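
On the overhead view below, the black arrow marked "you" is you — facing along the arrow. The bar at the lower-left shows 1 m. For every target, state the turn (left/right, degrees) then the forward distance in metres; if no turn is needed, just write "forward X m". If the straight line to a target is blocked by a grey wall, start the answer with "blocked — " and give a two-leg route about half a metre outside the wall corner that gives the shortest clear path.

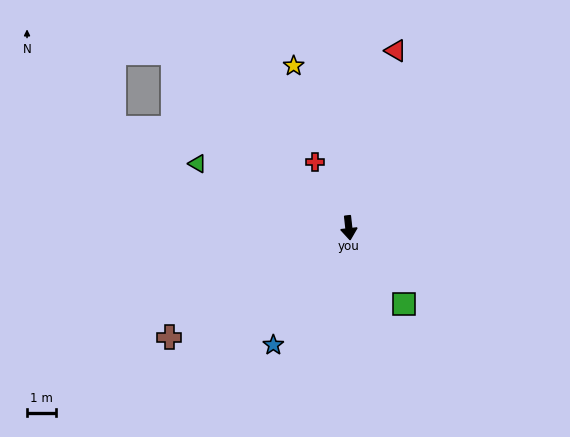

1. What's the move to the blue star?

turn right 39°, forward 4.8 m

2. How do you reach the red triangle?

turn left 159°, forward 6.3 m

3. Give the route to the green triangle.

turn right 119°, forward 5.6 m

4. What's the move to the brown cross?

turn right 65°, forward 7.2 m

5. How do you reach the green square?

turn left 30°, forward 3.2 m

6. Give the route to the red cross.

turn right 159°, forward 2.5 m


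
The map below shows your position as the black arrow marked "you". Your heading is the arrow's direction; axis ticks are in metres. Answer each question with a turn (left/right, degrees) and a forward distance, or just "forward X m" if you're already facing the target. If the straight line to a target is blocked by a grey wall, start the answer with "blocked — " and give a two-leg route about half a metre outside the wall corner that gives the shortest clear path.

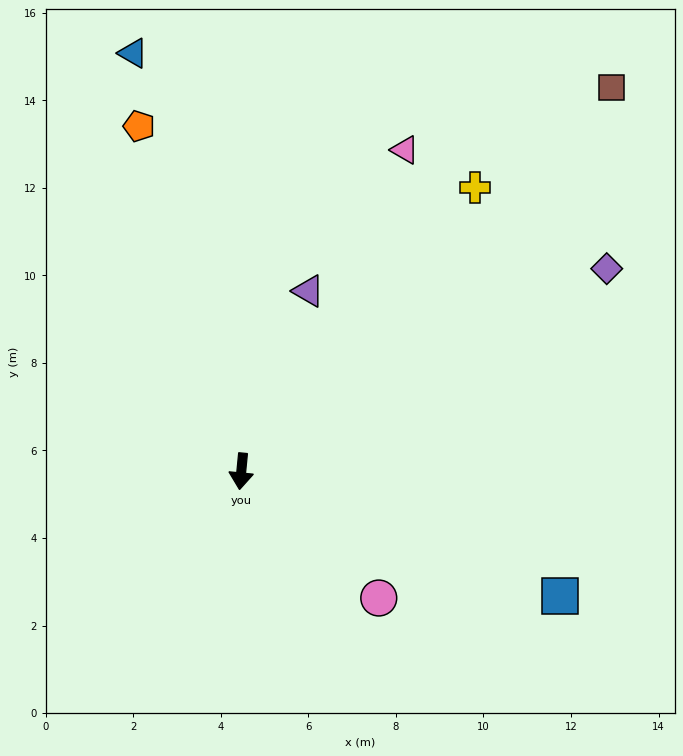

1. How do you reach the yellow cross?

turn left 146°, forward 8.4 m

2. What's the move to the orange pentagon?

turn right 158°, forward 8.2 m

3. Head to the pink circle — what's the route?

turn left 53°, forward 4.3 m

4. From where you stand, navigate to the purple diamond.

turn left 125°, forward 9.5 m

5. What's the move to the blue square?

turn left 74°, forward 7.8 m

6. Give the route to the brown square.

turn left 142°, forward 12.2 m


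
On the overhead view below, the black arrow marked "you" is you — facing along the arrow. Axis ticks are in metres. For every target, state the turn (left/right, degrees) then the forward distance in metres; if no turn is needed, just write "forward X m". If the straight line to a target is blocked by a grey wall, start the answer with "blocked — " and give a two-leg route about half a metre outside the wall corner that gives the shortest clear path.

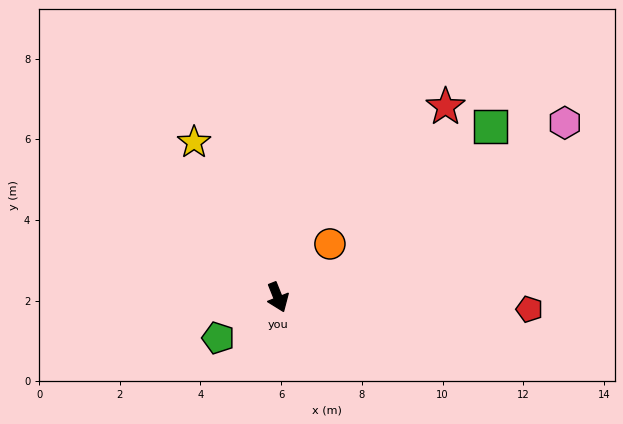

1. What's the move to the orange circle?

turn left 114°, forward 1.8 m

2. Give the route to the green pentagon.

turn right 77°, forward 1.8 m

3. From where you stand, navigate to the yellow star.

turn right 173°, forward 4.4 m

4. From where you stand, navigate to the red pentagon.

turn left 66°, forward 6.2 m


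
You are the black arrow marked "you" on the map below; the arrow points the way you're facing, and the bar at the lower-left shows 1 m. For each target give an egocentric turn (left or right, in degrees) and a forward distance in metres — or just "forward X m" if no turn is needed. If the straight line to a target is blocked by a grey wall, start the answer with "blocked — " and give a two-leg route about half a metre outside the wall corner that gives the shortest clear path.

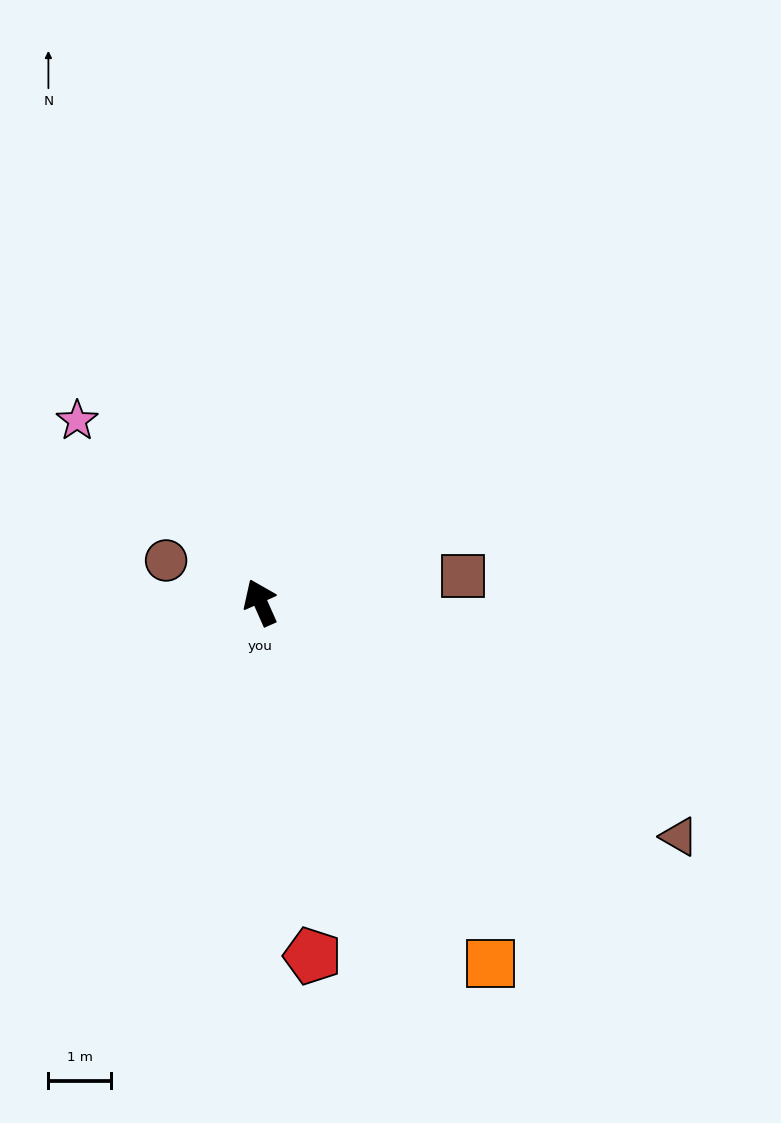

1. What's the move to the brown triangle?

turn right 143°, forward 7.7 m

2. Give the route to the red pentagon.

turn left 164°, forward 5.7 m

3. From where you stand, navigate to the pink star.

turn left 21°, forward 4.1 m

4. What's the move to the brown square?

turn right 107°, forward 3.3 m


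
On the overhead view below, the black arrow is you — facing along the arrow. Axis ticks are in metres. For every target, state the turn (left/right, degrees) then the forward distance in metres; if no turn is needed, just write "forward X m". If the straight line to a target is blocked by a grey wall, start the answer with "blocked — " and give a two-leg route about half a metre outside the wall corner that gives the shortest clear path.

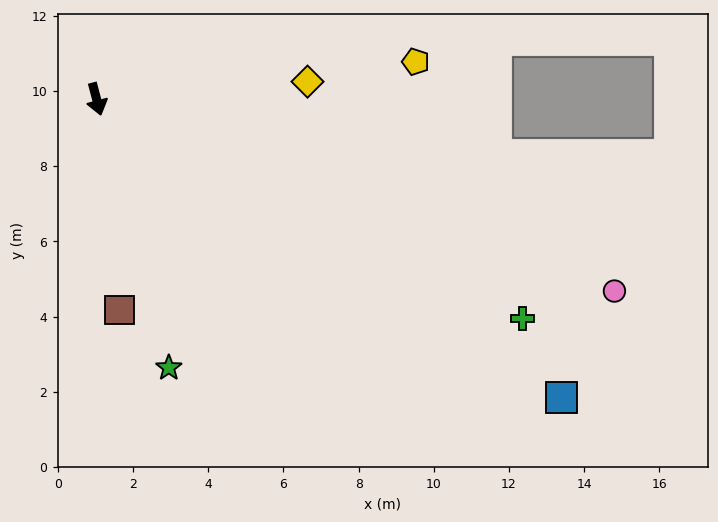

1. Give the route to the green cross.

turn left 48°, forward 12.7 m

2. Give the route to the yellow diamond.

turn left 80°, forward 5.6 m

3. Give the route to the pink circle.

turn left 55°, forward 14.7 m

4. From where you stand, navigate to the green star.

forward 7.4 m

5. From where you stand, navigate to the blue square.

turn left 43°, forward 14.7 m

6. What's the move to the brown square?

turn right 9°, forward 5.6 m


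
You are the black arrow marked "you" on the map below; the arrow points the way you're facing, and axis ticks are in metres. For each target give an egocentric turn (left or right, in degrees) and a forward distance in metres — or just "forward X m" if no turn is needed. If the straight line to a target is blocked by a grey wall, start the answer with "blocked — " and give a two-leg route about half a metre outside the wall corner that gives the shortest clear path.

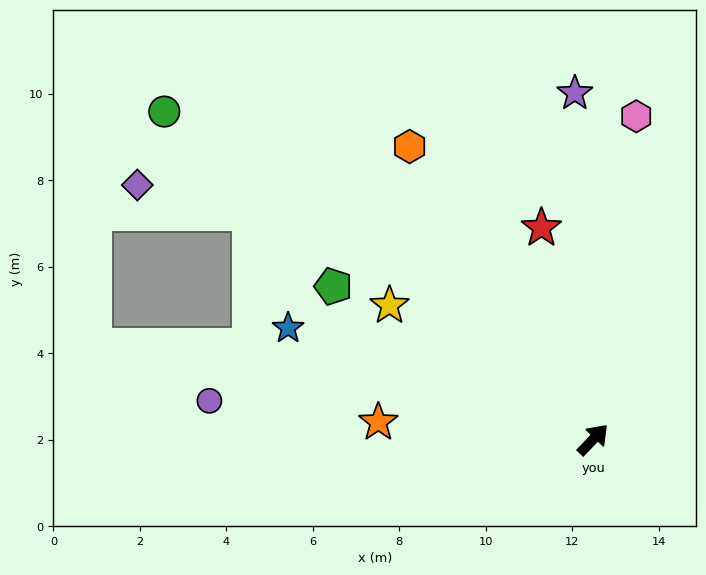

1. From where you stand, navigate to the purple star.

turn left 47°, forward 8.0 m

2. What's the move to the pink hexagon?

turn left 36°, forward 7.5 m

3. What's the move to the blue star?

turn left 114°, forward 7.5 m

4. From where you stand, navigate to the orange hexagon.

turn left 76°, forward 8.0 m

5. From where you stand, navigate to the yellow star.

turn left 100°, forward 5.6 m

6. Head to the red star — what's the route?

turn left 58°, forward 5.0 m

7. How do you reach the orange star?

turn left 129°, forward 5.0 m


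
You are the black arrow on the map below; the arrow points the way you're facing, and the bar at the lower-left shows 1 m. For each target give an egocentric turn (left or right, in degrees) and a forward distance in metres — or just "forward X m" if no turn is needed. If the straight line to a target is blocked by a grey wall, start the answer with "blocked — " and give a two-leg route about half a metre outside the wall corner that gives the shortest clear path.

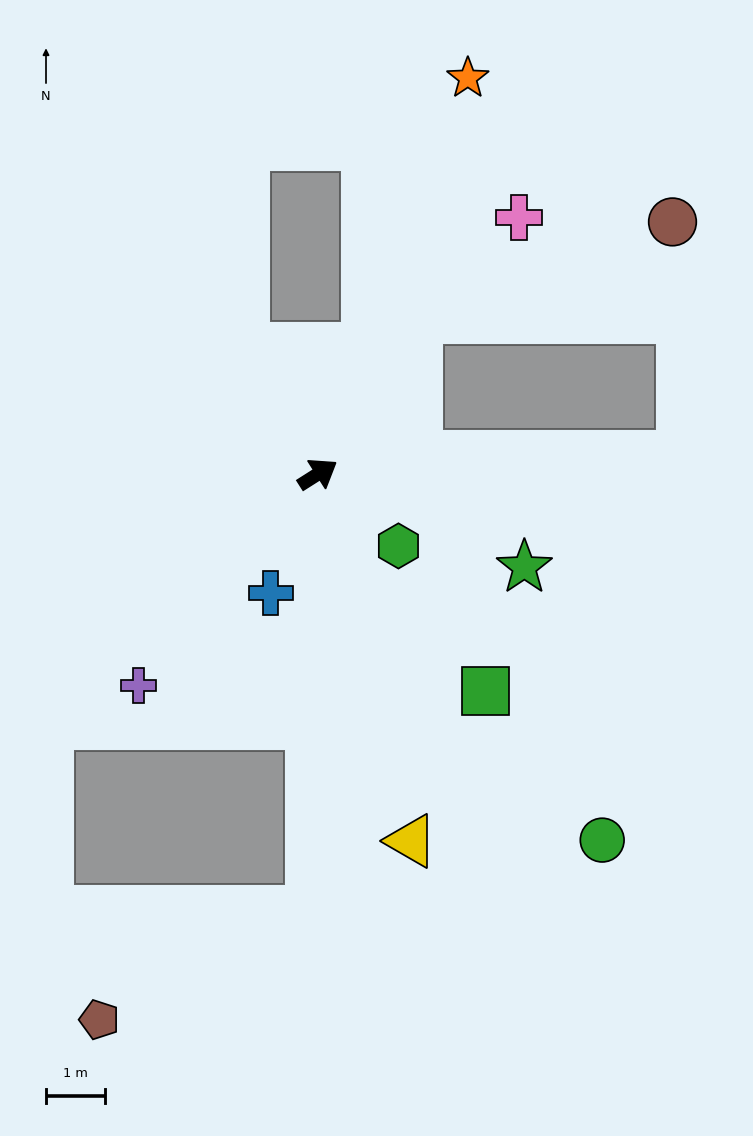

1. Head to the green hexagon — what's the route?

turn right 74°, forward 1.8 m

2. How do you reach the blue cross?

turn right 144°, forward 2.2 m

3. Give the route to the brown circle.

blocked — turn left 25°, forward 3.1 m, then turn right 37°, forward 4.6 m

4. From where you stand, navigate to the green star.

turn right 57°, forward 3.8 m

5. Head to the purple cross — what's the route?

turn right 163°, forward 4.7 m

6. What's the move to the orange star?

turn left 37°, forward 7.1 m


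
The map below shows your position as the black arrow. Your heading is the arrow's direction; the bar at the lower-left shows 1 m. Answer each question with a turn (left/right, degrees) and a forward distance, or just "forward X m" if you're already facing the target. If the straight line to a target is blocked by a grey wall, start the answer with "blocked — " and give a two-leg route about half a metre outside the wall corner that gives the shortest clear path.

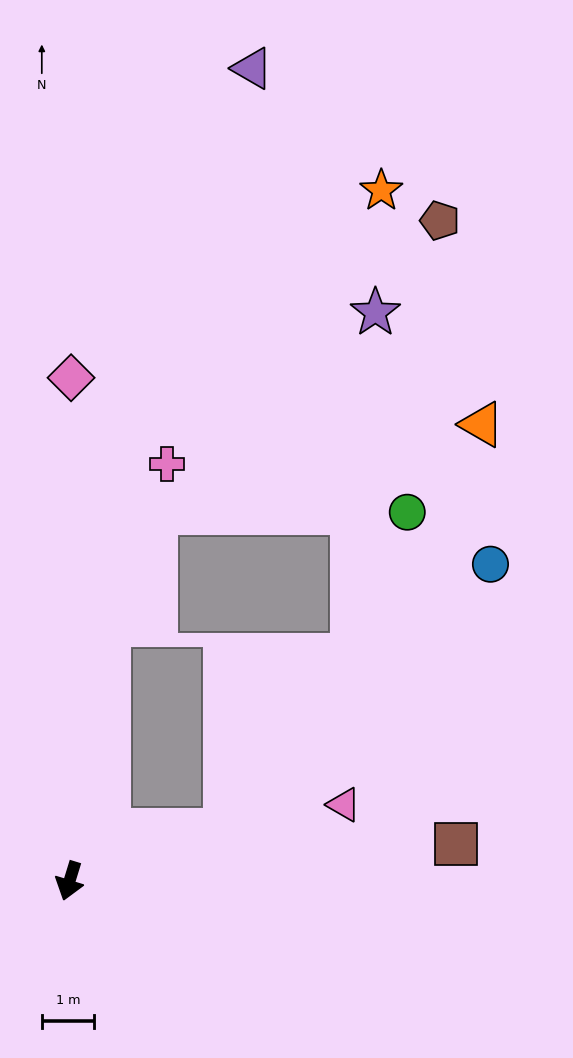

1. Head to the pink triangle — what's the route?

turn left 123°, forward 5.4 m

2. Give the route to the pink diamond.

turn right 163°, forward 9.6 m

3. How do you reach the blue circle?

blocked — turn left 125°, forward 3.1 m, then turn left 27°, forward 7.1 m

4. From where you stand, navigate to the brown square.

turn left 113°, forward 7.4 m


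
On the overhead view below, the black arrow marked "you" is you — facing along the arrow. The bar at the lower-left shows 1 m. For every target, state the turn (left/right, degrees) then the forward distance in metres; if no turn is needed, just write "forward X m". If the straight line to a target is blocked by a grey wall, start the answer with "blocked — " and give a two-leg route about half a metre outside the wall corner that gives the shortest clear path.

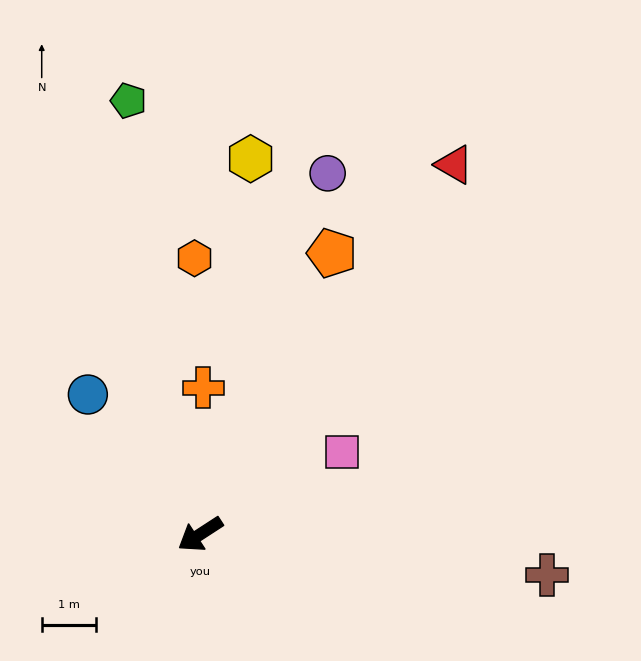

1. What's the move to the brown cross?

turn left 140°, forward 6.4 m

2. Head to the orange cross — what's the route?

turn right 124°, forward 2.7 m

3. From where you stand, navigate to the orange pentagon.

turn right 148°, forward 5.7 m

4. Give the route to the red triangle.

turn right 158°, forward 8.2 m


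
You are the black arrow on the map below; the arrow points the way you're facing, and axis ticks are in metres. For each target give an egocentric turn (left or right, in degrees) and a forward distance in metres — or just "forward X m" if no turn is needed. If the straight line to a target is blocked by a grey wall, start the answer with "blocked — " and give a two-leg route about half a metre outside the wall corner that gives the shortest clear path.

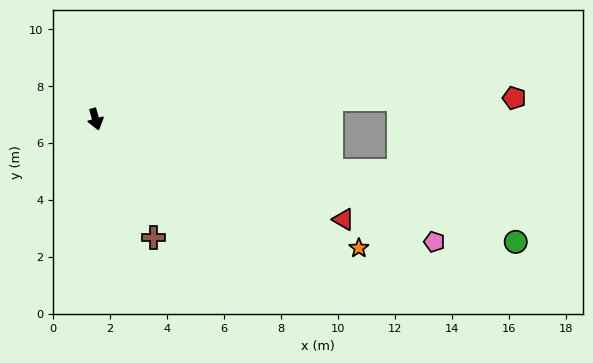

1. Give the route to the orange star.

turn left 48°, forward 10.3 m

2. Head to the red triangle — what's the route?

turn left 52°, forward 9.4 m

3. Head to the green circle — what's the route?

turn left 58°, forward 15.4 m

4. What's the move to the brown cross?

turn left 11°, forward 4.6 m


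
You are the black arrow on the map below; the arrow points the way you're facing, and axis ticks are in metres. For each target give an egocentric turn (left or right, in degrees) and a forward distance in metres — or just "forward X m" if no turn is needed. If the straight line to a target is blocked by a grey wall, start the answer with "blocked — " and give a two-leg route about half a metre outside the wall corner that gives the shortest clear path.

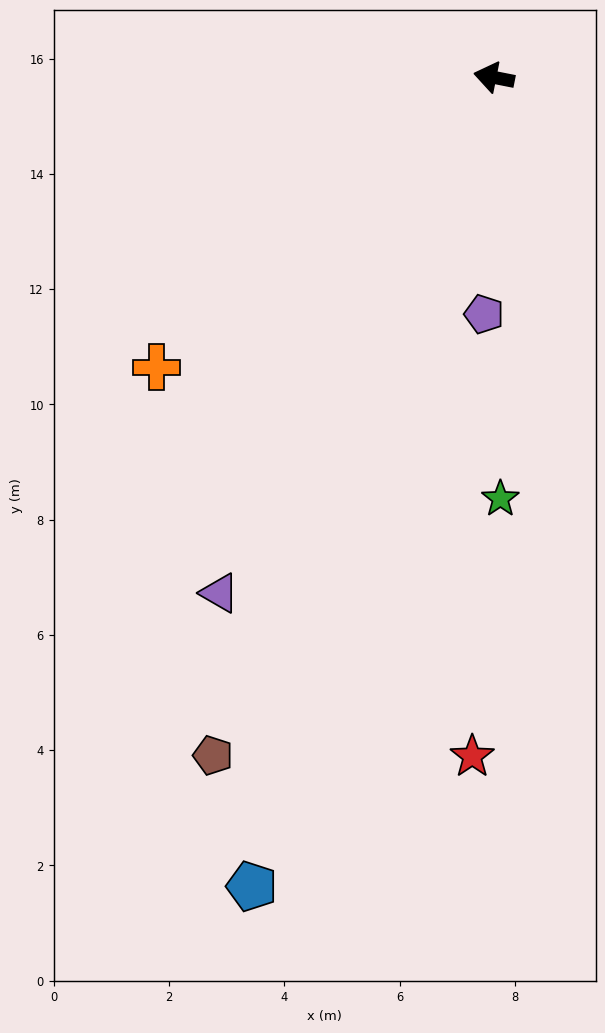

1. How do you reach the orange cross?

turn left 52°, forward 7.7 m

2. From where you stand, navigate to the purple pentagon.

turn left 99°, forward 4.1 m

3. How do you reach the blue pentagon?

turn left 85°, forward 14.7 m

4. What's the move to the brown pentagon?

turn left 79°, forward 12.7 m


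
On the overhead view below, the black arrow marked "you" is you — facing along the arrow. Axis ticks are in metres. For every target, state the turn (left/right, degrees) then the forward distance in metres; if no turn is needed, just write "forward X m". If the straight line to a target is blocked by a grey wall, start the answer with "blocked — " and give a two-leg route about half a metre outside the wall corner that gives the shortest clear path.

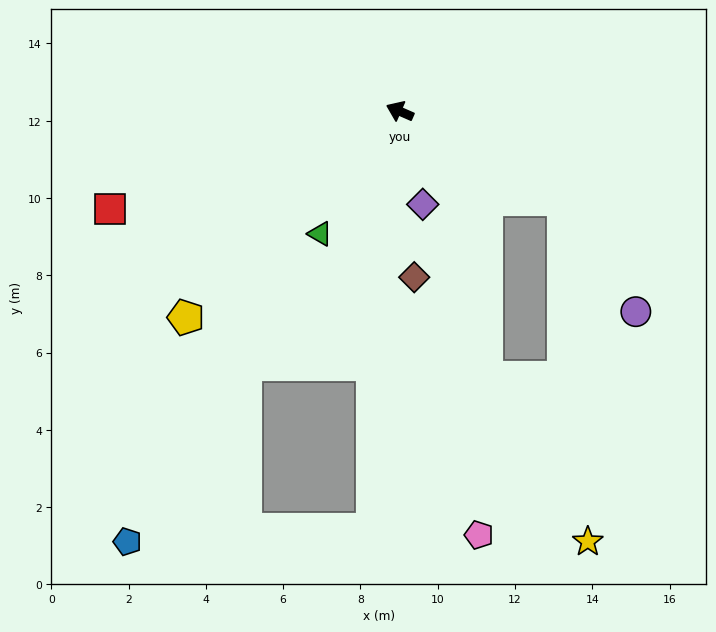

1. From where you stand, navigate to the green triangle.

turn left 81°, forward 3.8 m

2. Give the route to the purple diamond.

turn left 127°, forward 2.5 m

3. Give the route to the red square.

turn left 42°, forward 7.9 m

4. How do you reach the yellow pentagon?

turn left 68°, forward 7.7 m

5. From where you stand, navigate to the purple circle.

blocked — turn left 175°, forward 4.8 m, then turn right 29°, forward 3.5 m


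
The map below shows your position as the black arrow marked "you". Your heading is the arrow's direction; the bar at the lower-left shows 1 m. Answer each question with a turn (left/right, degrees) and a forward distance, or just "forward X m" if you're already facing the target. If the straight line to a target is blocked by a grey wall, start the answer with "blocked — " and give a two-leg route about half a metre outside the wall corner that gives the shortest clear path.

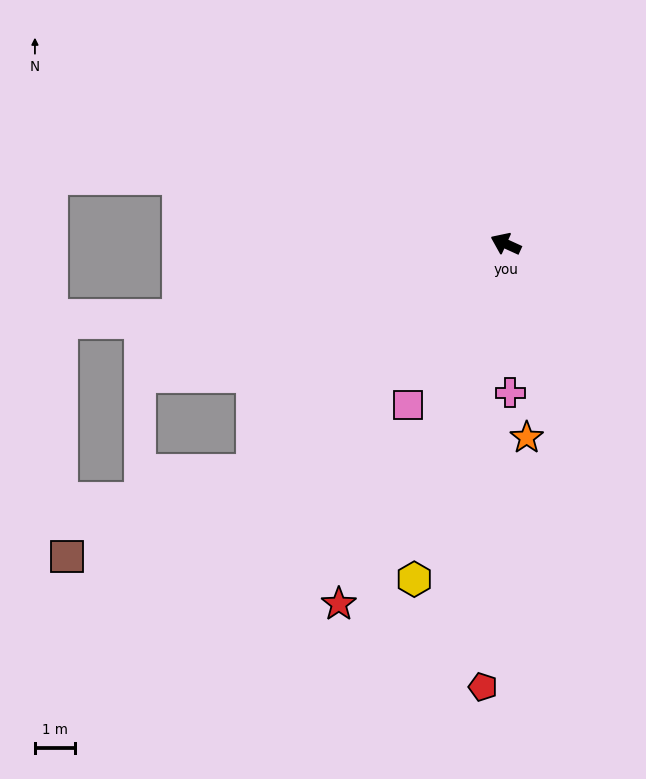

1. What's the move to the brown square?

blocked — turn left 67°, forward 8.5 m, then turn right 18°, forward 5.1 m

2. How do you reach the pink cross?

turn left 116°, forward 3.7 m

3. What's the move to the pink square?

turn left 83°, forward 4.7 m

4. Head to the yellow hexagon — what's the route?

turn left 99°, forward 8.7 m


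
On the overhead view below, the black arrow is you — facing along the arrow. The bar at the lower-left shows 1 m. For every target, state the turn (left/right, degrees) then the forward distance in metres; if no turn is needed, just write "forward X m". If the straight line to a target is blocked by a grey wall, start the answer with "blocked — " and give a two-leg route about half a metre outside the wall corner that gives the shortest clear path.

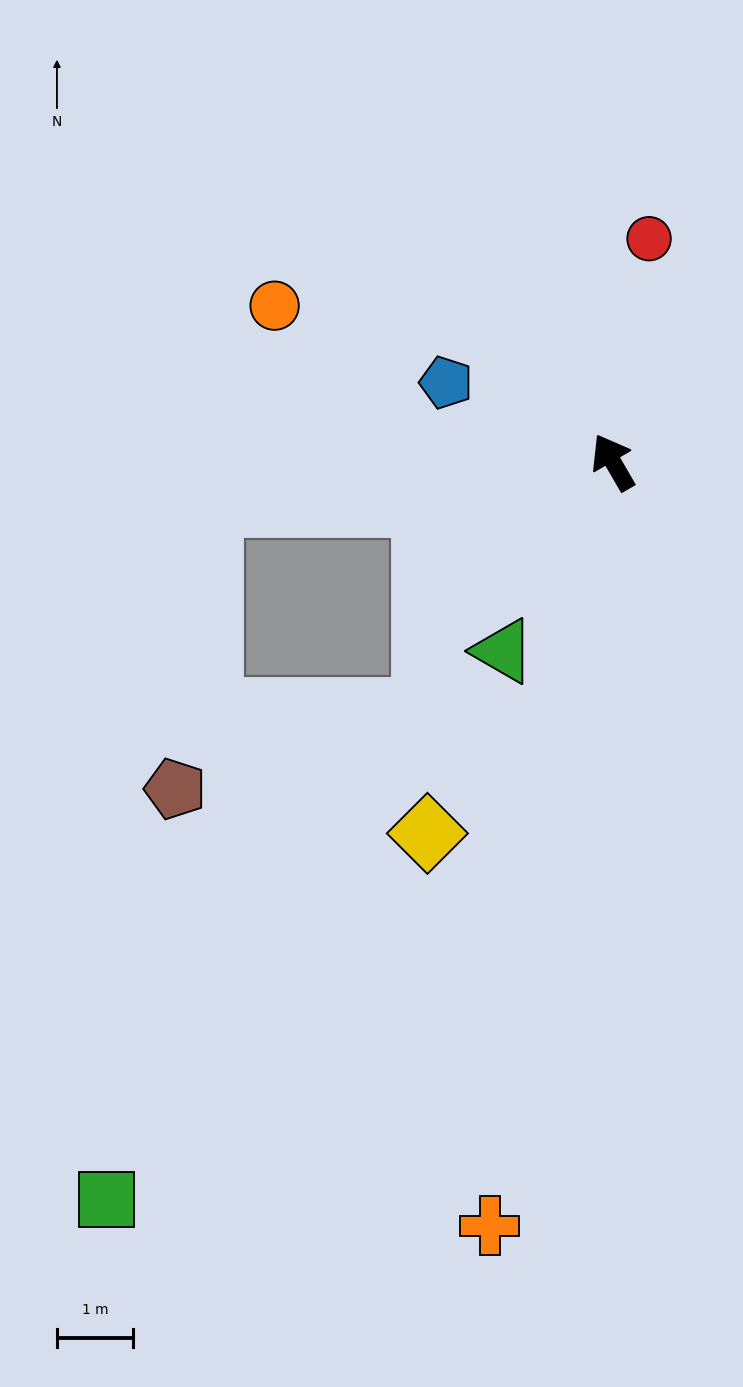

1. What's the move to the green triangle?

turn left 120°, forward 2.9 m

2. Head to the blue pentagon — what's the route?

turn left 34°, forward 2.4 m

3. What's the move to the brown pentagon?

blocked — turn left 66°, forward 5.3 m, then turn left 77°, forward 3.7 m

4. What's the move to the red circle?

turn right 39°, forward 3.0 m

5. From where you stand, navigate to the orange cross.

turn left 141°, forward 10.1 m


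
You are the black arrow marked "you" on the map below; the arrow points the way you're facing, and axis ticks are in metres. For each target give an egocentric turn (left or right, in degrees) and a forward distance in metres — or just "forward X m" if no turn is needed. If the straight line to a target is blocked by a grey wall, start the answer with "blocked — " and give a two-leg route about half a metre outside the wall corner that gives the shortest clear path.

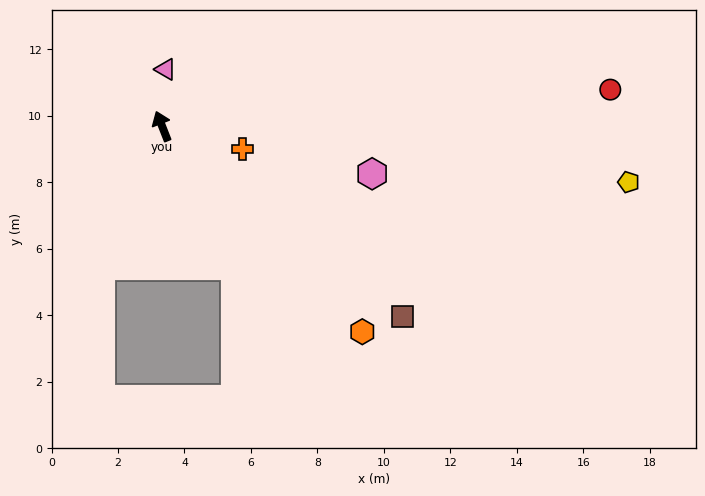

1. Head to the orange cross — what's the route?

turn right 127°, forward 2.5 m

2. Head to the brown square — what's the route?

turn right 150°, forward 9.2 m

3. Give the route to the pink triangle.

turn right 25°, forward 1.7 m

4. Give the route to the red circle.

turn right 107°, forward 13.5 m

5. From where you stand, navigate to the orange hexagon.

turn right 157°, forward 8.6 m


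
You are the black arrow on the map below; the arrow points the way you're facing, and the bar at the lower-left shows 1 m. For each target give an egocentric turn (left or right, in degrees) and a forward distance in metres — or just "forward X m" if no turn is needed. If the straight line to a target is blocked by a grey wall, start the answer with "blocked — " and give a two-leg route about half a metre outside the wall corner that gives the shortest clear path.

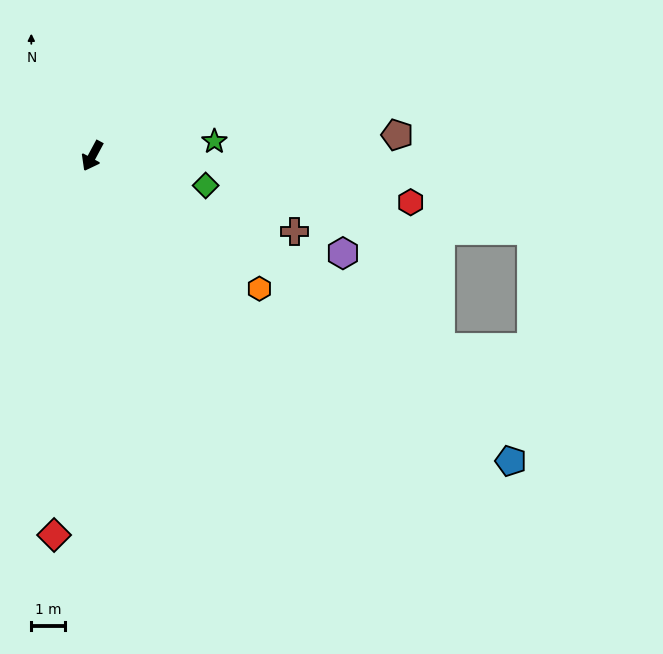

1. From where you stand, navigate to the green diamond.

turn left 104°, forward 3.5 m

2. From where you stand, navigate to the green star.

turn left 125°, forward 3.6 m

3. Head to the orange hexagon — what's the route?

turn left 80°, forward 6.3 m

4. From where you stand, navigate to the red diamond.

turn left 22°, forward 11.3 m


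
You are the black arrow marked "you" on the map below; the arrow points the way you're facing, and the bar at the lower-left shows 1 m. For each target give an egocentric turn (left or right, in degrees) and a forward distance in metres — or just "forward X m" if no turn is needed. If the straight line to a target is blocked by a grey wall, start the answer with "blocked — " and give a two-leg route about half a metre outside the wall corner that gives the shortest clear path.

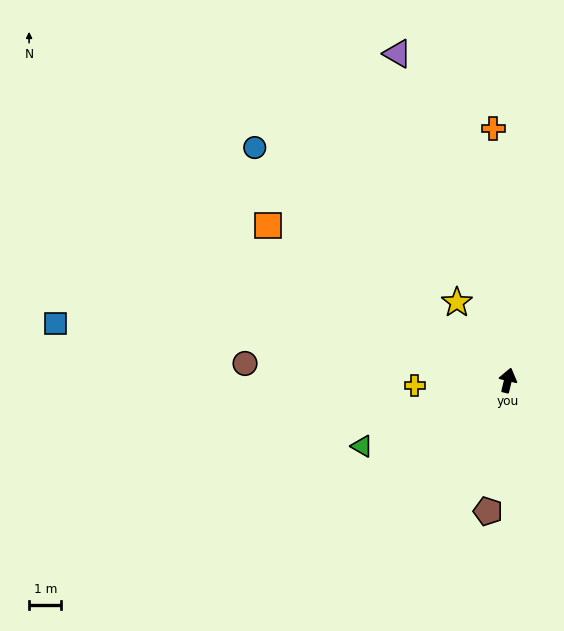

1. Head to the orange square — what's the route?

turn left 71°, forward 8.8 m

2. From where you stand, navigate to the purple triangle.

turn left 32°, forward 10.6 m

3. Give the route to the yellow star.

turn left 47°, forward 2.9 m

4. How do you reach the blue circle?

turn left 61°, forward 10.6 m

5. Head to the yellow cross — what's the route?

turn left 107°, forward 2.9 m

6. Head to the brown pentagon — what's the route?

turn right 175°, forward 4.1 m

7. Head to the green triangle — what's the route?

turn left 128°, forward 4.9 m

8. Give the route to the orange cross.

turn left 17°, forward 7.8 m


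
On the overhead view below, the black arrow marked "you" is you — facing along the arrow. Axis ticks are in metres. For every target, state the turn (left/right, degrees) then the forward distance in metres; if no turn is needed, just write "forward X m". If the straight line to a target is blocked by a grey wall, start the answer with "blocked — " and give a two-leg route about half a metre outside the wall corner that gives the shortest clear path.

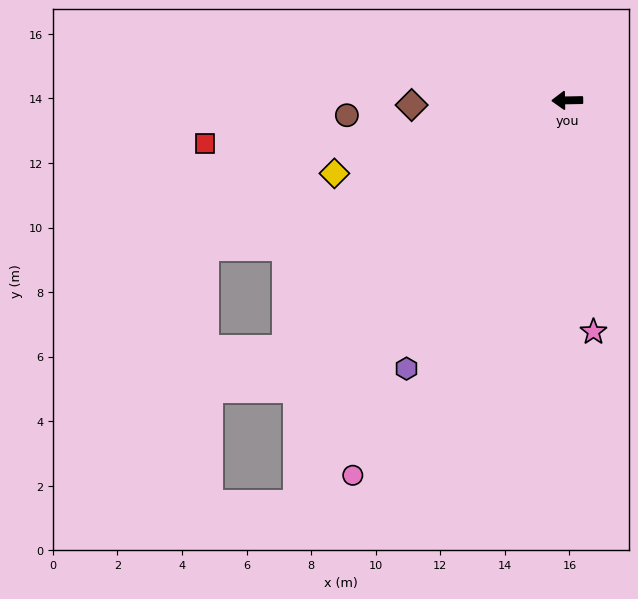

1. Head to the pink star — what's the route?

turn left 95°, forward 7.2 m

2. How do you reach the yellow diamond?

turn left 16°, forward 7.6 m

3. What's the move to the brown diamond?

forward 4.8 m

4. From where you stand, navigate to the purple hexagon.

turn left 58°, forward 9.7 m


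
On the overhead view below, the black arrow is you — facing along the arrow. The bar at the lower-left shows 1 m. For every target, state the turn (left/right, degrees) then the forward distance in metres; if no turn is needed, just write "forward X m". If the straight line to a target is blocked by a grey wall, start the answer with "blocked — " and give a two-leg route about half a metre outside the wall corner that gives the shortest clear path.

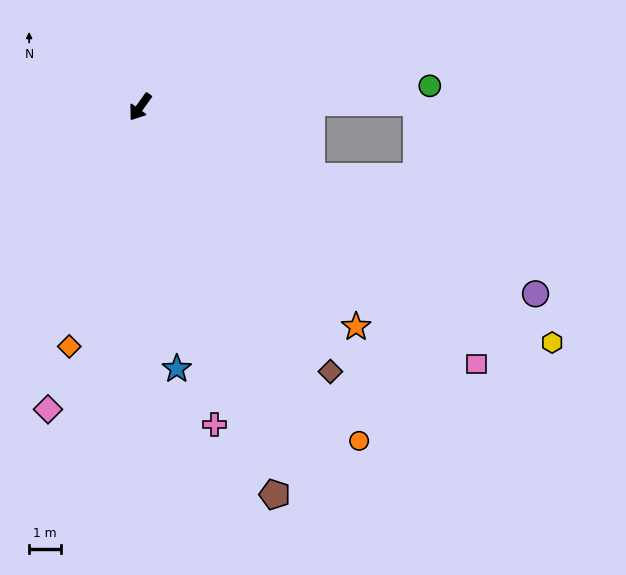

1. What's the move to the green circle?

turn left 130°, forward 9.0 m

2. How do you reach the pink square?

turn left 88°, forward 13.1 m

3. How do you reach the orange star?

turn left 80°, forward 9.6 m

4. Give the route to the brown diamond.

turn left 71°, forward 10.1 m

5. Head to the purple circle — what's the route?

turn left 100°, forward 13.6 m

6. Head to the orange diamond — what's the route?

turn left 19°, forward 7.7 m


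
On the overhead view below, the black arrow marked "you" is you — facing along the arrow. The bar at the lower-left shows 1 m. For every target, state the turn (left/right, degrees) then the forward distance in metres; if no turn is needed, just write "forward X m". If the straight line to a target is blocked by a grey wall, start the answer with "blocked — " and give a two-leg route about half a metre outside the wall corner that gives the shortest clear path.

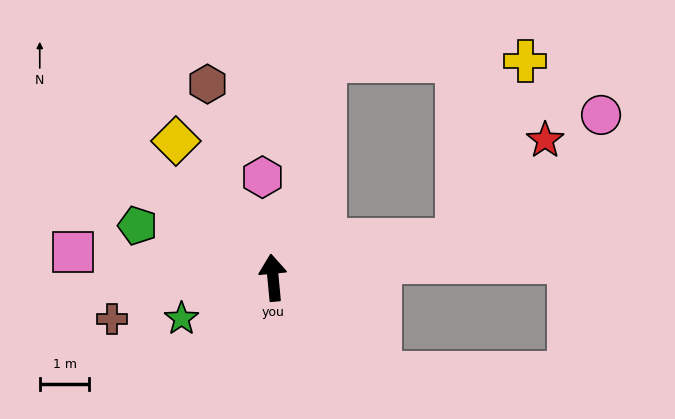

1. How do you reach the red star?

blocked — turn right 84°, forward 3.8 m, then turn left 37°, forward 2.7 m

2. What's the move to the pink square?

turn left 77°, forward 4.1 m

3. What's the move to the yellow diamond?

turn left 30°, forward 3.4 m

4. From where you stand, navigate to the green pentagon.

turn left 64°, forward 2.9 m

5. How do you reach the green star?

turn left 109°, forward 2.0 m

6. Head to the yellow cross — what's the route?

blocked — turn right 84°, forward 3.8 m, then turn left 57°, forward 3.9 m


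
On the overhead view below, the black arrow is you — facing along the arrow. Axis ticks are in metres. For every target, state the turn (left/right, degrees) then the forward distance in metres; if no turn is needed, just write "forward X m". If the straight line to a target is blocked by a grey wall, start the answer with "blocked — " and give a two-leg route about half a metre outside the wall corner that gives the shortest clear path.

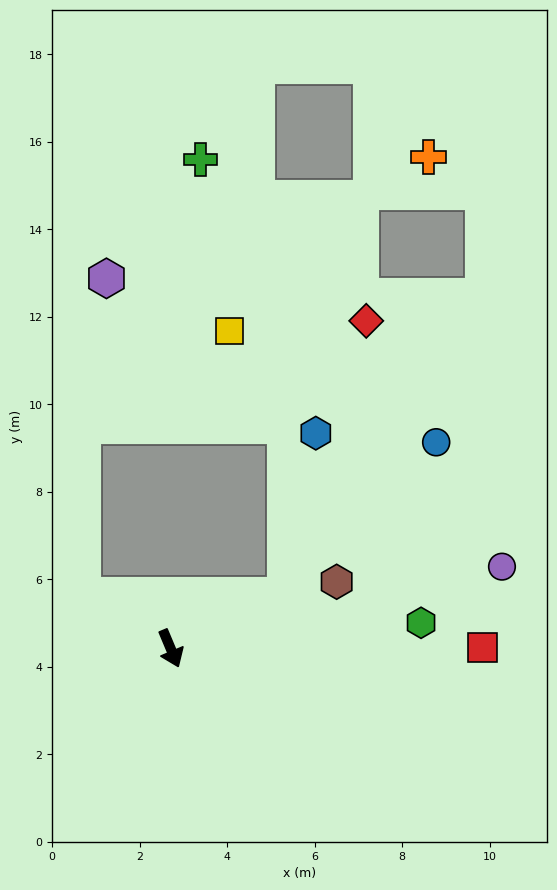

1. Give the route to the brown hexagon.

turn left 89°, forward 4.1 m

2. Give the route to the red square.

turn left 67°, forward 7.1 m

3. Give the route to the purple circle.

turn left 81°, forward 7.8 m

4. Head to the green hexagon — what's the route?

turn left 73°, forward 5.8 m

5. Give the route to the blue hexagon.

blocked — turn left 92°, forward 2.9 m, then turn left 55°, forward 3.8 m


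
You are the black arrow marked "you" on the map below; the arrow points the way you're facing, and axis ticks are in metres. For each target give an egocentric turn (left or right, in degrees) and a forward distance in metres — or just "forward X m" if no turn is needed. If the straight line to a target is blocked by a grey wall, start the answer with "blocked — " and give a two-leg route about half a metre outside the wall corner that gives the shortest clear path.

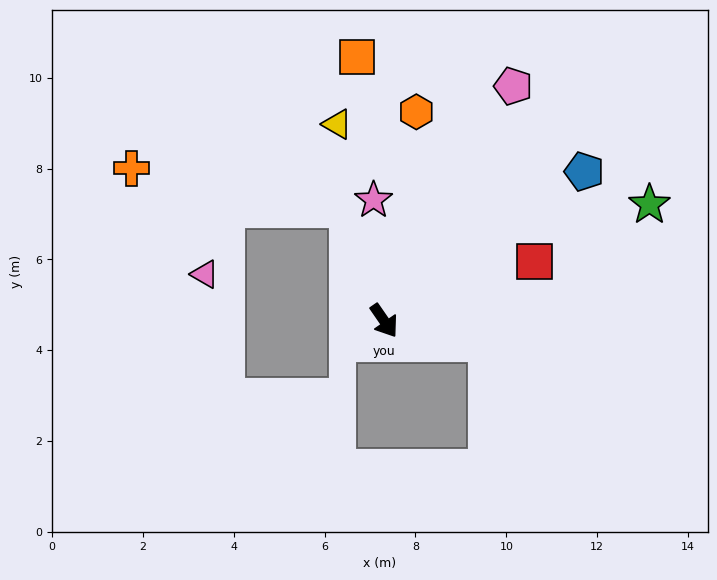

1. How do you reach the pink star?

turn left 150°, forward 2.7 m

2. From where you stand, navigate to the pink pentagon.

turn left 117°, forward 5.9 m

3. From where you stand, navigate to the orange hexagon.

turn left 137°, forward 4.7 m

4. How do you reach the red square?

turn left 77°, forward 3.6 m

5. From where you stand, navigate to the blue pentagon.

turn left 92°, forward 5.5 m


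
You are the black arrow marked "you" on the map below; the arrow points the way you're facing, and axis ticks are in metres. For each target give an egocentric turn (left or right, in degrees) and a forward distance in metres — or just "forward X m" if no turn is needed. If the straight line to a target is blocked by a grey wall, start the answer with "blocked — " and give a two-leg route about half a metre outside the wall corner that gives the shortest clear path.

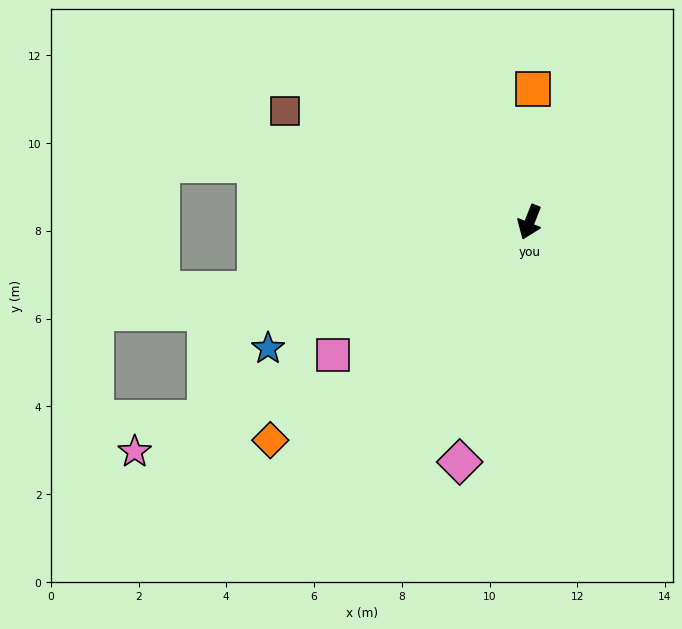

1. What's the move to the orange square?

turn right 160°, forward 3.0 m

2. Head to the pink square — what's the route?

turn right 34°, forward 5.4 m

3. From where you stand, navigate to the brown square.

turn right 93°, forward 6.1 m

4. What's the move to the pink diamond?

turn left 5°, forward 5.7 m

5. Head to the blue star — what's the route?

turn right 43°, forward 6.6 m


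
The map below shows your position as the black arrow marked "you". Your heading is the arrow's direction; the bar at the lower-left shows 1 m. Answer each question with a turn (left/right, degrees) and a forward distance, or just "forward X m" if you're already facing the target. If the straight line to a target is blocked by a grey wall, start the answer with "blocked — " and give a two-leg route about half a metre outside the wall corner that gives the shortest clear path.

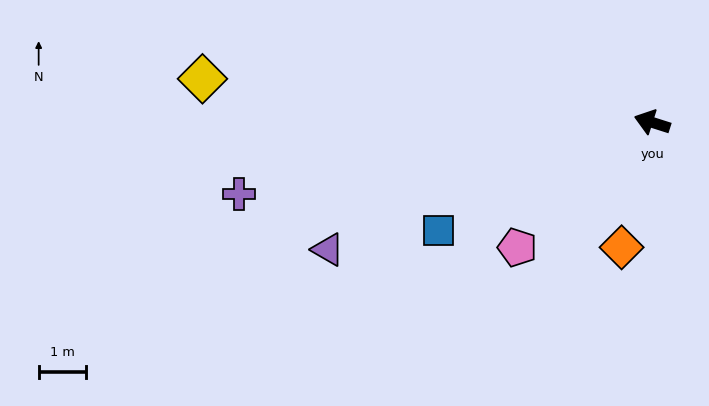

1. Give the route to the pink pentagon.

turn left 61°, forward 3.9 m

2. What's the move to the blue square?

turn left 45°, forward 5.1 m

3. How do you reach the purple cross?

turn left 27°, forward 8.9 m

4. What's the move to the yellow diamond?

turn left 12°, forward 9.6 m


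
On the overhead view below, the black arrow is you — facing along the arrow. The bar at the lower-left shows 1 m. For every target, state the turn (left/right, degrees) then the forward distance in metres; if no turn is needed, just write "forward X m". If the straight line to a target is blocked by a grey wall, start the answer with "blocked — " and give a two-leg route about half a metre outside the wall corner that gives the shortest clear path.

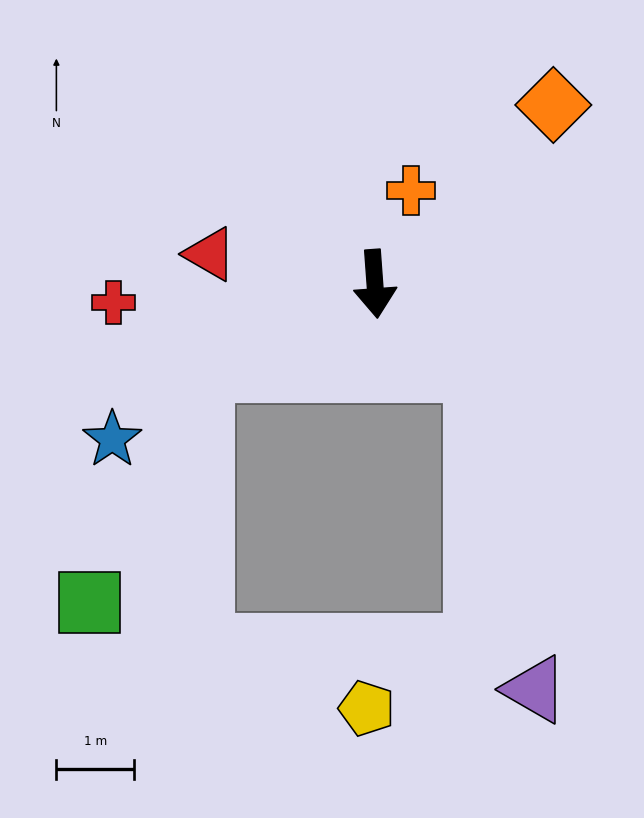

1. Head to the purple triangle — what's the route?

blocked — turn left 46°, forward 1.7 m, then turn right 40°, forward 4.2 m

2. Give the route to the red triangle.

turn right 104°, forward 2.1 m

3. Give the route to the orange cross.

turn left 155°, forward 1.3 m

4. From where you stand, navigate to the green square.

blocked — turn right 68°, forward 2.5 m, then turn left 38°, forward 3.3 m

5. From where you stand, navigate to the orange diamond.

turn left 131°, forward 3.2 m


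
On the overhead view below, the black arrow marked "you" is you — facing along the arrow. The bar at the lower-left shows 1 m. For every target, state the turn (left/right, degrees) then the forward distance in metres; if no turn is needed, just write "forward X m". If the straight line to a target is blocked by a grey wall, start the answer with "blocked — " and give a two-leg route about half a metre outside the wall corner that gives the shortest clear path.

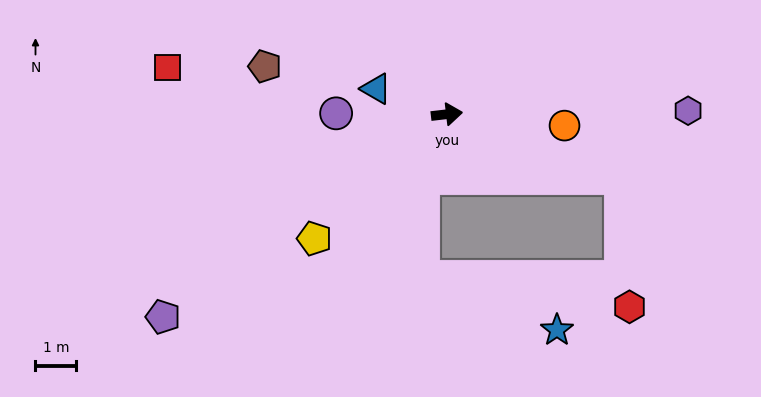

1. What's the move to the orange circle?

turn right 12°, forward 2.9 m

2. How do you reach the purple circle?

turn left 173°, forward 2.7 m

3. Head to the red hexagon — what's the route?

blocked — turn right 27°, forward 4.5 m, then turn right 66°, forward 3.2 m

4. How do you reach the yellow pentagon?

turn right 143°, forward 4.4 m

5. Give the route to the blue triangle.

turn left 154°, forward 1.8 m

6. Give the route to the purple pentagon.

turn right 151°, forward 8.5 m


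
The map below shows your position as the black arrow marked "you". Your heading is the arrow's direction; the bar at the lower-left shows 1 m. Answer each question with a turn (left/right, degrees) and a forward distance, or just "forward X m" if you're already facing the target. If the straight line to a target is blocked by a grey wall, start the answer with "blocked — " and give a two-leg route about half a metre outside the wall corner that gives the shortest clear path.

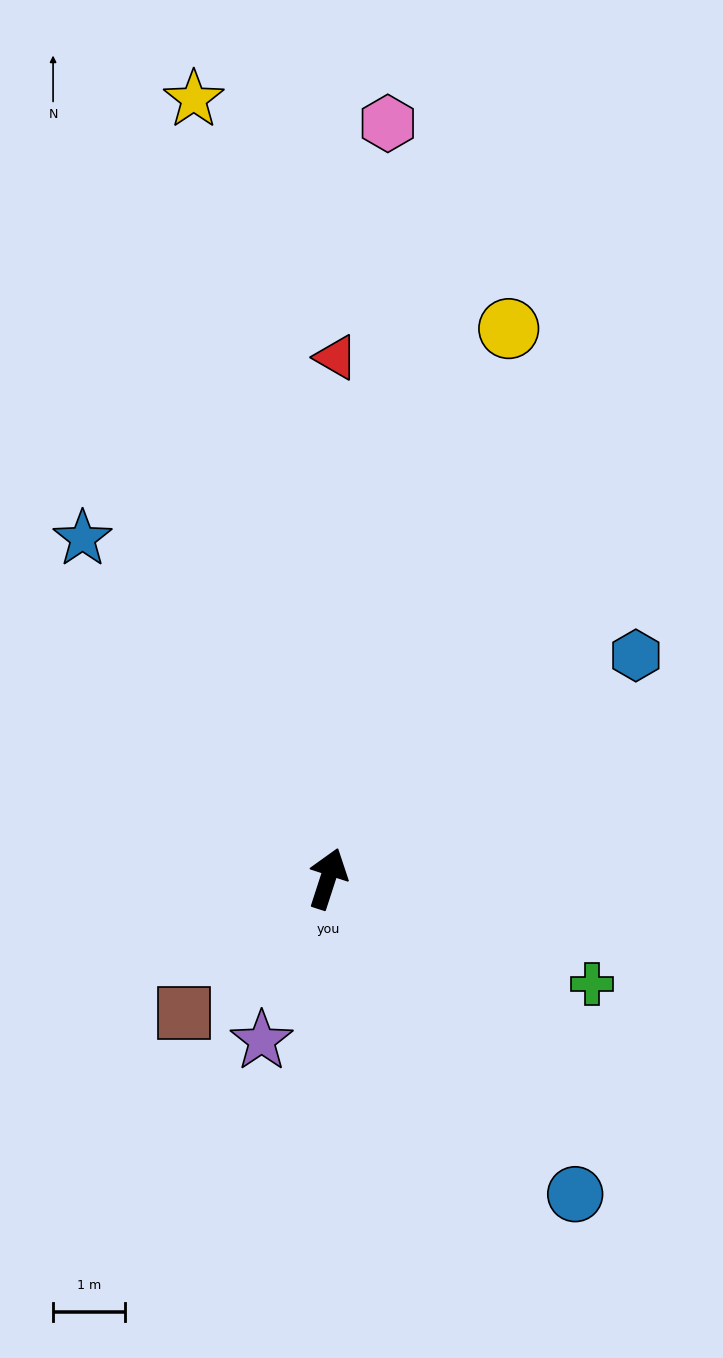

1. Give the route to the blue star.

turn left 54°, forward 5.9 m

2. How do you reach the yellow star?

turn left 28°, forward 11.0 m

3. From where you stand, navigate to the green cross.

turn right 94°, forward 4.0 m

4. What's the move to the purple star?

turn left 176°, forward 2.4 m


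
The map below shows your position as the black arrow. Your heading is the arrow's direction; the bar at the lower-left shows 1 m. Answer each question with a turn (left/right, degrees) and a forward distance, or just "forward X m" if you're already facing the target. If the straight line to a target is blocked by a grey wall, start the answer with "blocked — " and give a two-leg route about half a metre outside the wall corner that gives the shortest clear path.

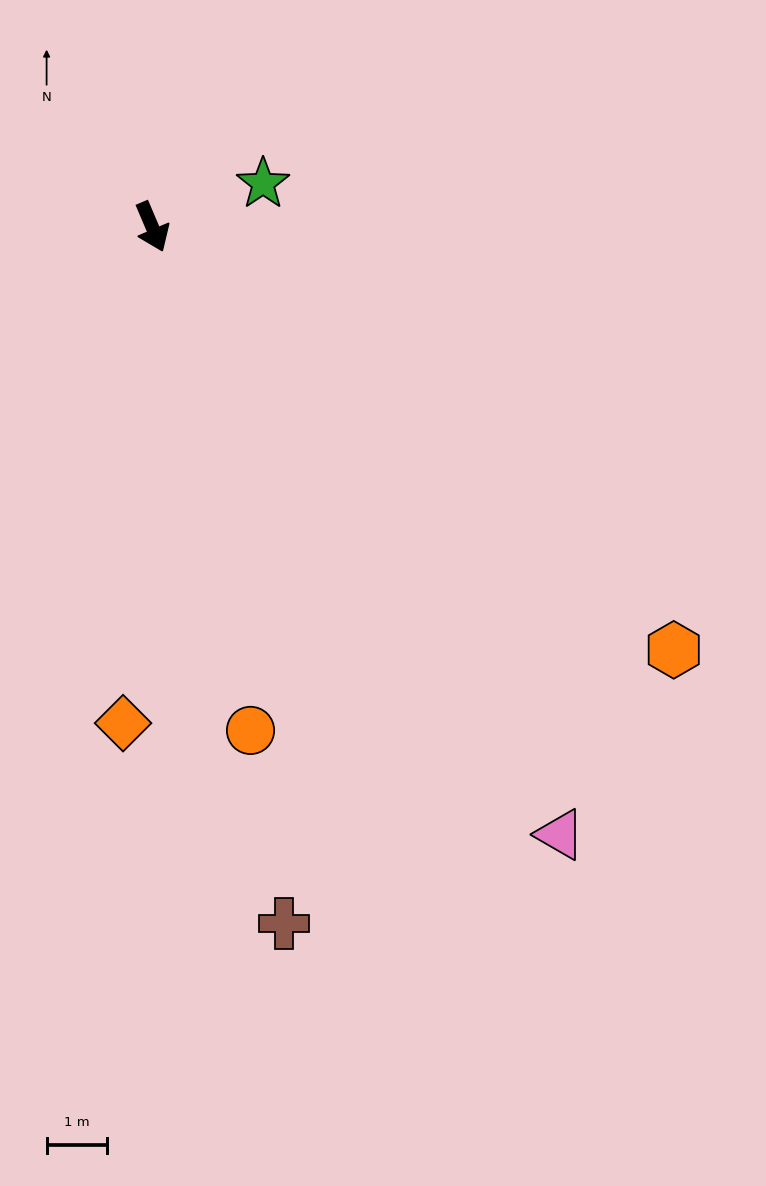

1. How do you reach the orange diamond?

turn right 26°, forward 8.3 m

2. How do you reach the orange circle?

turn right 12°, forward 8.5 m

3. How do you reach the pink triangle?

turn left 11°, forward 12.2 m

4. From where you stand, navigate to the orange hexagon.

turn left 28°, forward 11.2 m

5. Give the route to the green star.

turn left 88°, forward 2.0 m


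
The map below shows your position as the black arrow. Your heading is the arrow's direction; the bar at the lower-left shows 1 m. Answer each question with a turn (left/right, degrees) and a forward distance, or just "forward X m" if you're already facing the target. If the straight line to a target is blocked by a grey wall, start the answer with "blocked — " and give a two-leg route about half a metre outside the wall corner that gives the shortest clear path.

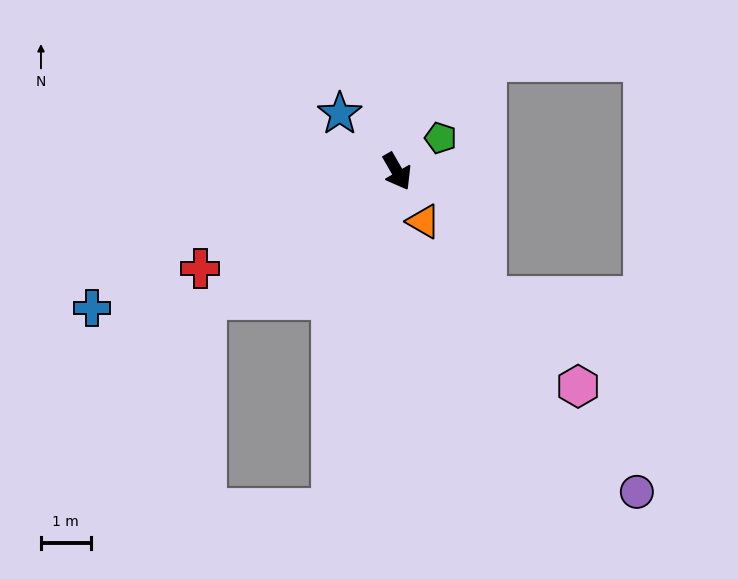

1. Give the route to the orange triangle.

turn right 2°, forward 1.1 m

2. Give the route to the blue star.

turn right 165°, forward 1.6 m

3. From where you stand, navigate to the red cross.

turn right 94°, forward 4.4 m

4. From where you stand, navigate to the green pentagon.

turn left 98°, forward 1.1 m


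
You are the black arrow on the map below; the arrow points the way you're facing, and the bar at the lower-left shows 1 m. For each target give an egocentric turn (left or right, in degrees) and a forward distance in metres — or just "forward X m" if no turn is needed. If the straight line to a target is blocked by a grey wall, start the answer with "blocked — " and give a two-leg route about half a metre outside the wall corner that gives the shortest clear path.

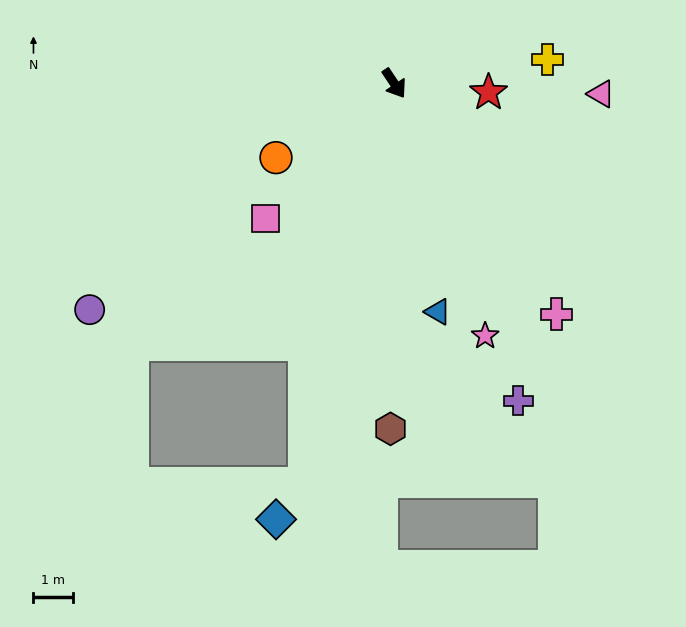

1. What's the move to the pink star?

turn right 14°, forward 6.9 m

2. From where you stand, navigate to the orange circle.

turn right 92°, forward 3.6 m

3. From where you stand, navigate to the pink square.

turn right 77°, forward 4.8 m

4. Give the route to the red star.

turn left 51°, forward 2.4 m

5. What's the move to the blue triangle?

turn right 23°, forward 6.0 m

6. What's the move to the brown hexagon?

turn right 34°, forward 8.9 m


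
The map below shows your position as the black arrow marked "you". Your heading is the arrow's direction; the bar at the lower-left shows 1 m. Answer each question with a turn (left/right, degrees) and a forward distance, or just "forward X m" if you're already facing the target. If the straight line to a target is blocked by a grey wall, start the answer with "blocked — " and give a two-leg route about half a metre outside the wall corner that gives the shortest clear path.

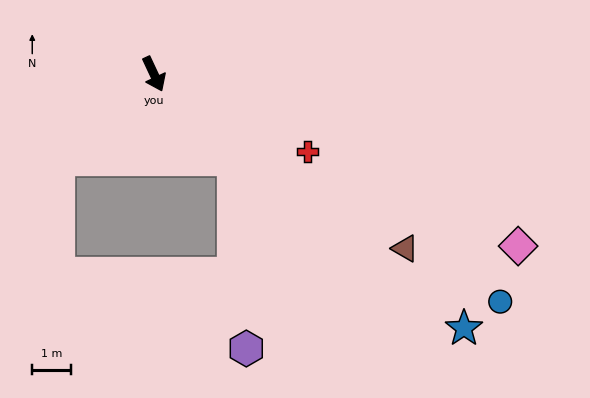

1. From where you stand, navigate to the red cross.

turn left 38°, forward 4.4 m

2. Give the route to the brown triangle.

turn left 30°, forward 7.9 m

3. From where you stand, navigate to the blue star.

turn left 26°, forward 10.3 m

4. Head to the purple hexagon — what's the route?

blocked — turn left 18°, forward 3.0 m, then turn right 39°, forward 4.9 m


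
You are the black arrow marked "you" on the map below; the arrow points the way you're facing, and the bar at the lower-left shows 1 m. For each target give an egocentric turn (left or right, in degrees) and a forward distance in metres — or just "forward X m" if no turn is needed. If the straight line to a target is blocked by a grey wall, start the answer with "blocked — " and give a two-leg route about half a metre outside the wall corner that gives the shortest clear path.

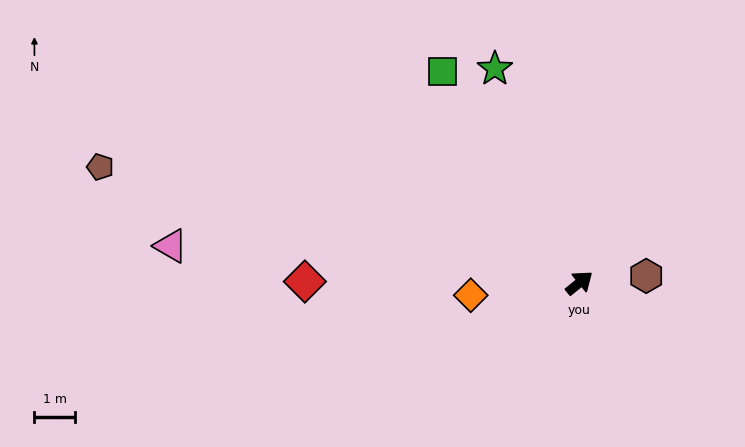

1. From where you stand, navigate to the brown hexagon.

turn right 33°, forward 1.6 m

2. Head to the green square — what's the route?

turn left 84°, forward 6.2 m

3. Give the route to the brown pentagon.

turn left 127°, forward 12.1 m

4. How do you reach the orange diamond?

turn left 147°, forward 2.7 m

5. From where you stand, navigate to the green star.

turn left 72°, forward 5.7 m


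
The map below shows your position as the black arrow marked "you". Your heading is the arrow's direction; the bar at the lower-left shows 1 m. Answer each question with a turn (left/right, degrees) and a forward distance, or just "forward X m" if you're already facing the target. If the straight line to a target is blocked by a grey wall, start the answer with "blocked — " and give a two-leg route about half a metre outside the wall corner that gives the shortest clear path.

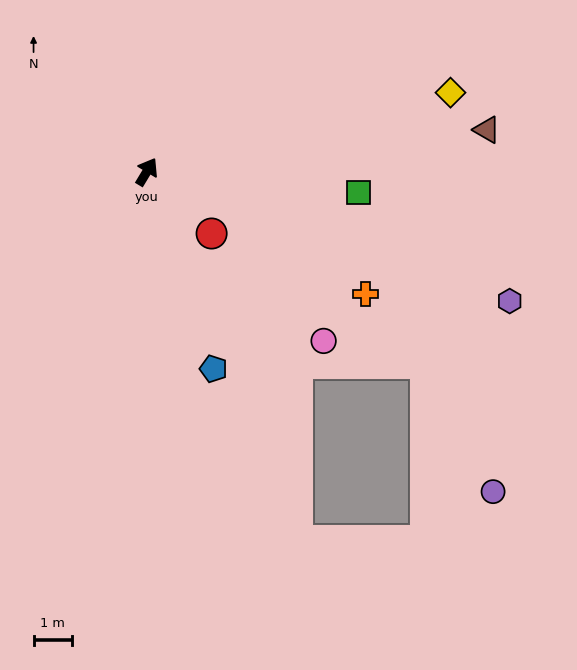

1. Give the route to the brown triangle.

turn right 52°, forward 8.8 m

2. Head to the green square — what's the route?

turn right 64°, forward 5.5 m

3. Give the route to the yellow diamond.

turn right 44°, forward 8.1 m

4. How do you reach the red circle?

turn right 103°, forward 2.3 m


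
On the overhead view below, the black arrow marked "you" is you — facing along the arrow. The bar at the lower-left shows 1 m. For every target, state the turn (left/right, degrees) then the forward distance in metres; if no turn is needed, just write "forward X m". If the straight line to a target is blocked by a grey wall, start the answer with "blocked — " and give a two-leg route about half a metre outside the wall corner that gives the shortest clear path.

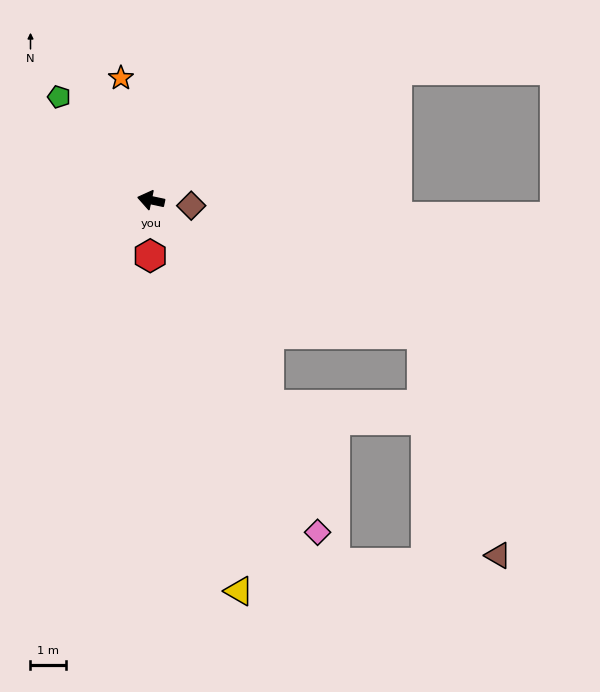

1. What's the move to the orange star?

turn right 64°, forward 3.5 m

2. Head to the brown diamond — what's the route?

turn right 176°, forward 1.1 m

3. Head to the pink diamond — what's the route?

turn left 129°, forward 10.5 m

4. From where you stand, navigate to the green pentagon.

turn right 36°, forward 3.9 m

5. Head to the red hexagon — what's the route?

turn left 101°, forward 1.6 m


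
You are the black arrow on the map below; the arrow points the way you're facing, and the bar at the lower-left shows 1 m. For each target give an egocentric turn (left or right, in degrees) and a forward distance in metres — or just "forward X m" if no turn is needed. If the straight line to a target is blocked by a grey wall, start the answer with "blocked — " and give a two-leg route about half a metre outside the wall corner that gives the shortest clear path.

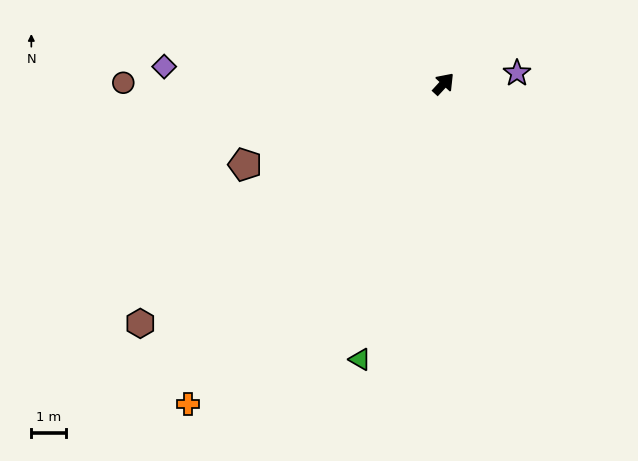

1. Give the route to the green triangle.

turn right 154°, forward 8.2 m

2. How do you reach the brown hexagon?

turn left 171°, forward 11.1 m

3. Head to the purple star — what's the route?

turn right 39°, forward 2.1 m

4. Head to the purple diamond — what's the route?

turn left 129°, forward 8.0 m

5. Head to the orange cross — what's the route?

turn right 176°, forward 11.7 m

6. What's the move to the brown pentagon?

turn left 155°, forward 6.1 m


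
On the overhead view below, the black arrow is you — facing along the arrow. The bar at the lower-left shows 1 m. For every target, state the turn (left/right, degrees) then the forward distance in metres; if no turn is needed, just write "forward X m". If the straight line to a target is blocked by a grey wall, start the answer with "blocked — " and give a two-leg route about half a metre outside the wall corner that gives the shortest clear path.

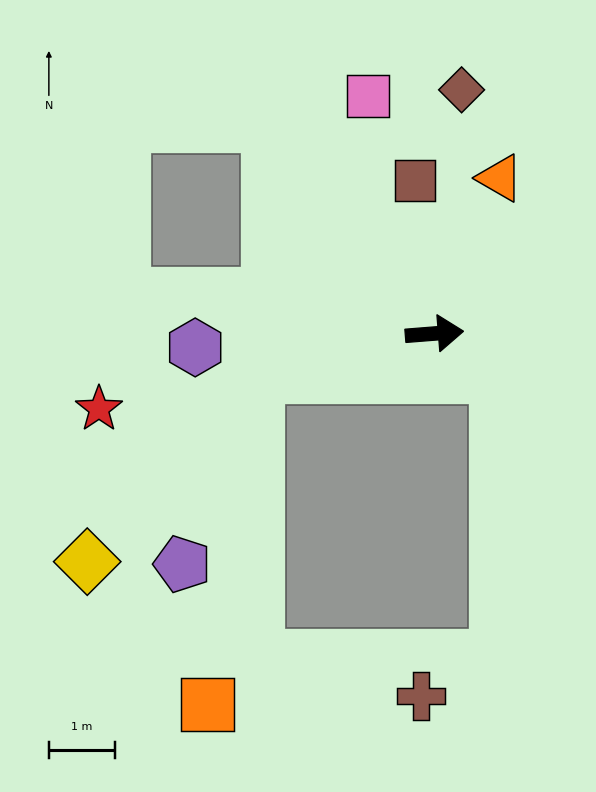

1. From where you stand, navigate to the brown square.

turn left 93°, forward 2.3 m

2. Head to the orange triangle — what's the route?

turn left 63°, forward 2.5 m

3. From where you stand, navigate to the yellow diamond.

blocked — turn right 172°, forward 2.7 m, then turn left 35°, forward 3.8 m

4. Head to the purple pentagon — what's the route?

blocked — turn right 172°, forward 2.7 m, then turn left 56°, forward 3.1 m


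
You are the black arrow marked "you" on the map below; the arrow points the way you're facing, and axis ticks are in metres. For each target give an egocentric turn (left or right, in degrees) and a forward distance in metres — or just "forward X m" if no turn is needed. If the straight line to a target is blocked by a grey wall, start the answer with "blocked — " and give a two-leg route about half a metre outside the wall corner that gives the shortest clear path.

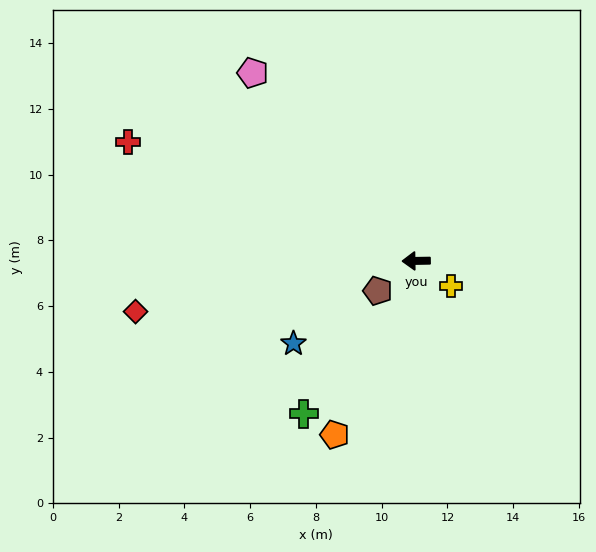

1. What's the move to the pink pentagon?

turn right 50°, forward 7.6 m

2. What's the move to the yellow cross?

turn left 143°, forward 1.3 m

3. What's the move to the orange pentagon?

turn left 64°, forward 5.8 m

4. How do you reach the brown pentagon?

turn left 37°, forward 1.5 m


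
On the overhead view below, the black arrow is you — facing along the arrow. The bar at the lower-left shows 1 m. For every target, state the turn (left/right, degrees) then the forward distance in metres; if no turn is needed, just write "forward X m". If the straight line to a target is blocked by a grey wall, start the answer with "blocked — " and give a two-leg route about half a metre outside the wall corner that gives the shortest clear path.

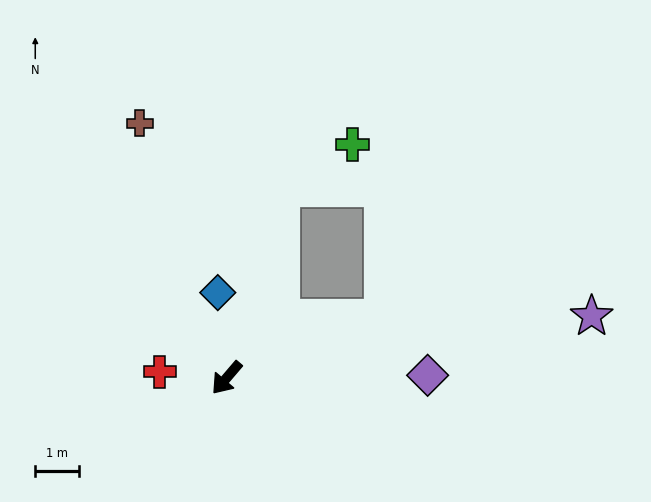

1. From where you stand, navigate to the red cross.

turn right 55°, forward 1.5 m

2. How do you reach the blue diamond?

turn right 134°, forward 2.0 m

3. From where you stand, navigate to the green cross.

blocked — turn right 156°, forward 4.5 m, then turn right 42°, forward 1.9 m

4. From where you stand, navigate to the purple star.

turn left 140°, forward 8.5 m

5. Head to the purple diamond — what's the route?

turn left 131°, forward 4.6 m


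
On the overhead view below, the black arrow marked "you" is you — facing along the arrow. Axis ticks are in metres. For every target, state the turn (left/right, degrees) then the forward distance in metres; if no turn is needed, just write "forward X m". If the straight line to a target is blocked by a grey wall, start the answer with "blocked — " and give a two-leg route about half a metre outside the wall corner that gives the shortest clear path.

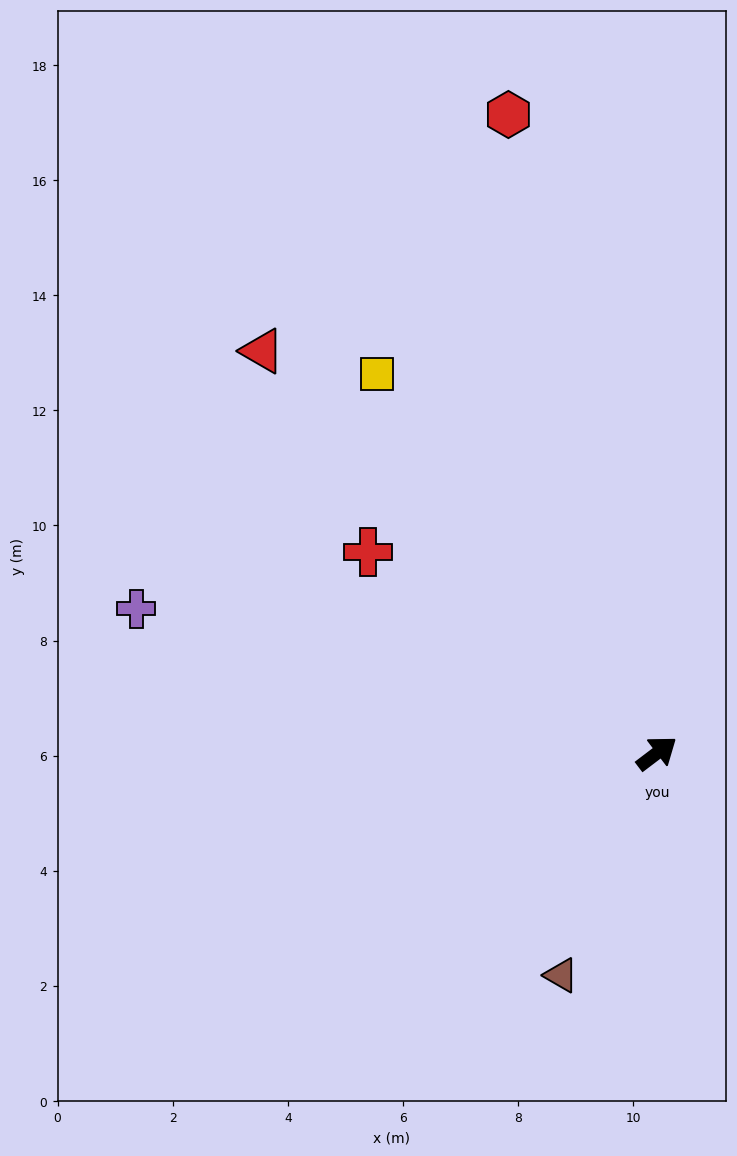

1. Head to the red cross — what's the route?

turn left 108°, forward 6.1 m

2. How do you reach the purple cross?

turn left 127°, forward 9.4 m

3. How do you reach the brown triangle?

turn right 151°, forward 4.2 m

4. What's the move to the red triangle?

turn left 97°, forward 9.8 m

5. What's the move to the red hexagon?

turn left 66°, forward 11.4 m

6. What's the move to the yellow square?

turn left 89°, forward 8.2 m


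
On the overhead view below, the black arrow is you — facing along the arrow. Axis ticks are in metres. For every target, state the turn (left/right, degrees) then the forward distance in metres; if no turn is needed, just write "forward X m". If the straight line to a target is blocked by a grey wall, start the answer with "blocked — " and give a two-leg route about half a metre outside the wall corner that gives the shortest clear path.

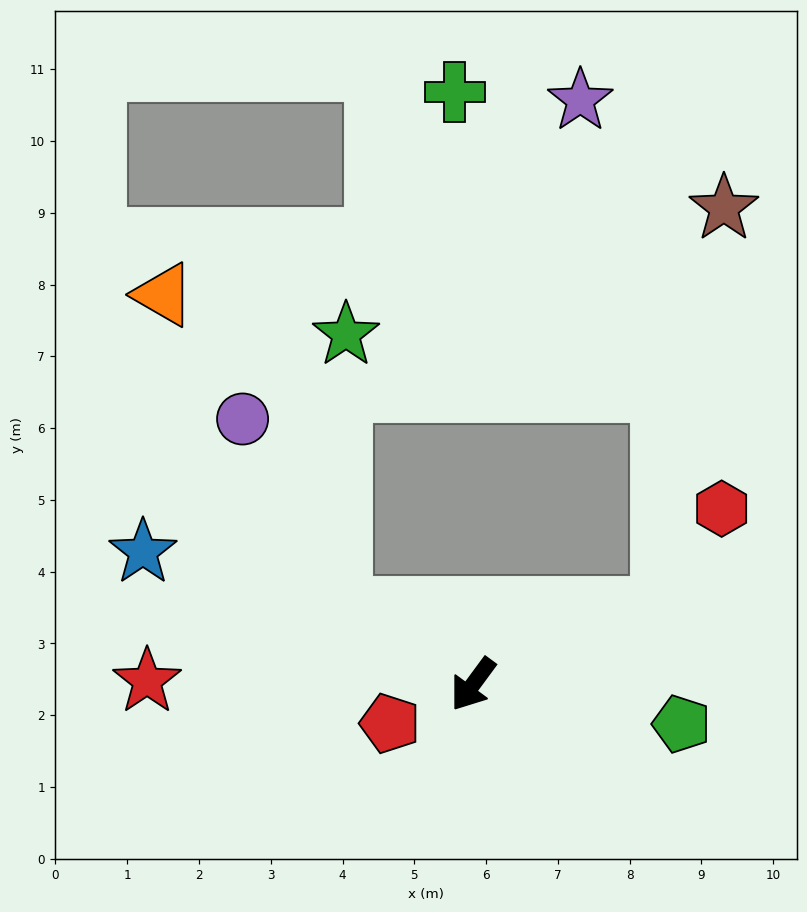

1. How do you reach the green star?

blocked — turn right 84°, forward 2.1 m, then turn right 61°, forward 3.8 m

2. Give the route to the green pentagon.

turn left 116°, forward 3.0 m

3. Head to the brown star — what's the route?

blocked — turn left 149°, forward 2.8 m, then turn left 58°, forward 5.6 m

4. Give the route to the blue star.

turn right 76°, forward 5.0 m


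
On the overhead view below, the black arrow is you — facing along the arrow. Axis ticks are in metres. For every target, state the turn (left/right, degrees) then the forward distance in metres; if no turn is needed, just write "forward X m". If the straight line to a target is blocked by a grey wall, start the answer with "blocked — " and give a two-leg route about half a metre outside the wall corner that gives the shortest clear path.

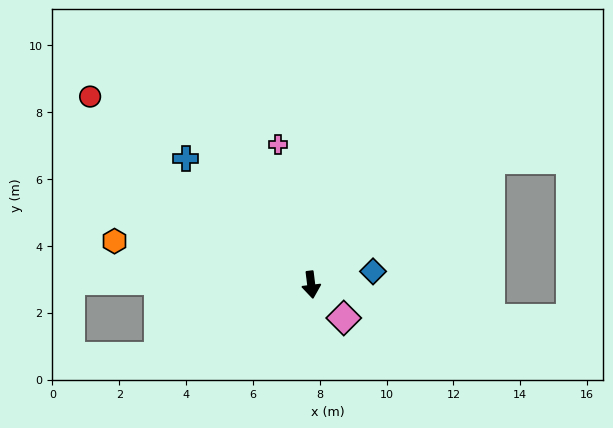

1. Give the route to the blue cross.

turn right 142°, forward 5.3 m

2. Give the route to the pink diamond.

turn left 37°, forward 1.4 m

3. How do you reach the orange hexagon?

turn right 110°, forward 6.0 m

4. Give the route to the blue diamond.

turn left 95°, forward 1.9 m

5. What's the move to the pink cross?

turn right 174°, forward 4.3 m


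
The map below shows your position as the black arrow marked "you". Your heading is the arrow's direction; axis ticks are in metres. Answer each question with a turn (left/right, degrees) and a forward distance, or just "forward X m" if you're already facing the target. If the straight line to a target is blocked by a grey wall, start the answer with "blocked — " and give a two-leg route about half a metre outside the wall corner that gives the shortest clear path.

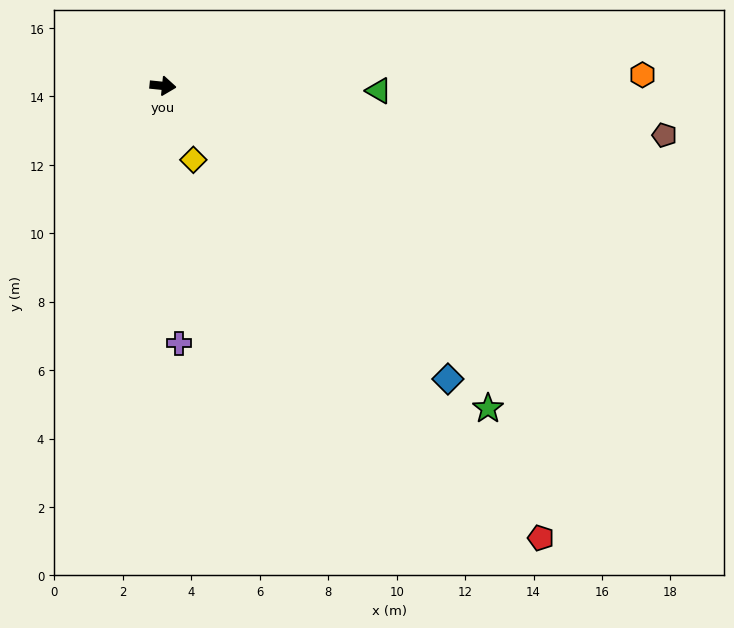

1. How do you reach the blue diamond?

turn right 40°, forward 11.9 m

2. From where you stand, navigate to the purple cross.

turn right 81°, forward 7.5 m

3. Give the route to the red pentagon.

turn right 44°, forward 17.2 m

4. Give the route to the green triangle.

turn left 5°, forward 6.3 m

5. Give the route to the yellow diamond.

turn right 62°, forward 2.3 m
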